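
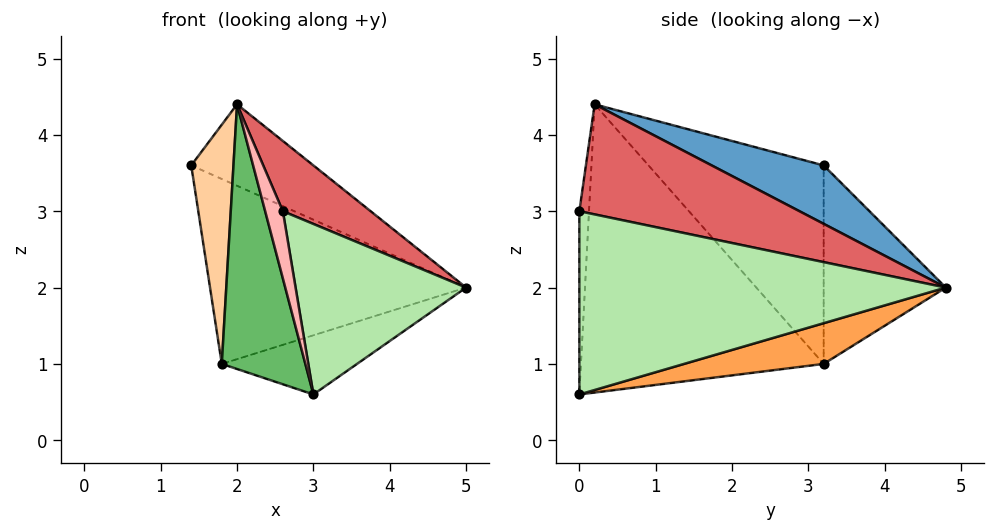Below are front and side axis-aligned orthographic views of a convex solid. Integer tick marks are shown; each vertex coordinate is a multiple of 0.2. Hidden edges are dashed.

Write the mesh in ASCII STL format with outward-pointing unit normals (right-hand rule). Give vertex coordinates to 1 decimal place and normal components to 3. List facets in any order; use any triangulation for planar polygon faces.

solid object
 facet normal 0.274 0.299 0.914
  outer loop
   vertex 2.0 0.2 4.4
   vertex 5.0 4.8 2.0
   vertex 1.4 3.2 3.6
  endloop
 endfacet
 facet normal -0.430 0.901 -0.066
  outer loop
   vertex 1.8 3.2 1.0
   vertex 1.4 3.2 3.6
   vertex 5.0 4.8 2.0
  endloop
 endfacet
 facet normal 0.202 0.196 -0.960
  outer loop
   vertex 1.8 3.2 1.0
   vertex 5.0 4.8 2.0
   vertex 3.0 0.0 0.6
  endloop
 endfacet
 facet normal -0.961 -0.232 -0.148
  outer loop
   vertex 1.8 3.2 1.0
   vertex 2.0 0.2 4.4
   vertex 1.4 3.2 3.6
  endloop
 endfacet
 facet normal -0.921 -0.317 -0.226
  outer loop
   vertex 1.8 3.2 1.0
   vertex 3.0 0.0 0.6
   vertex 2.0 0.2 4.4
  endloop
 endfacet
 facet normal 0.896 -0.417 0.149
  outer loop
   vertex 2.6 0.0 3.0
   vertex 3.0 0.0 0.6
   vertex 5.0 4.8 2.0
  endloop
 endfacet
 facet normal 0.847 -0.338 0.411
  outer loop
   vertex 2.6 0.0 3.0
   vertex 5.0 4.8 2.0
   vertex 2.0 0.2 4.4
  endloop
 endfacet
 facet normal -0.477 -0.875 -0.080
  outer loop
   vertex 2.6 0.0 3.0
   vertex 2.0 0.2 4.4
   vertex 3.0 0.0 0.6
  endloop
 endfacet
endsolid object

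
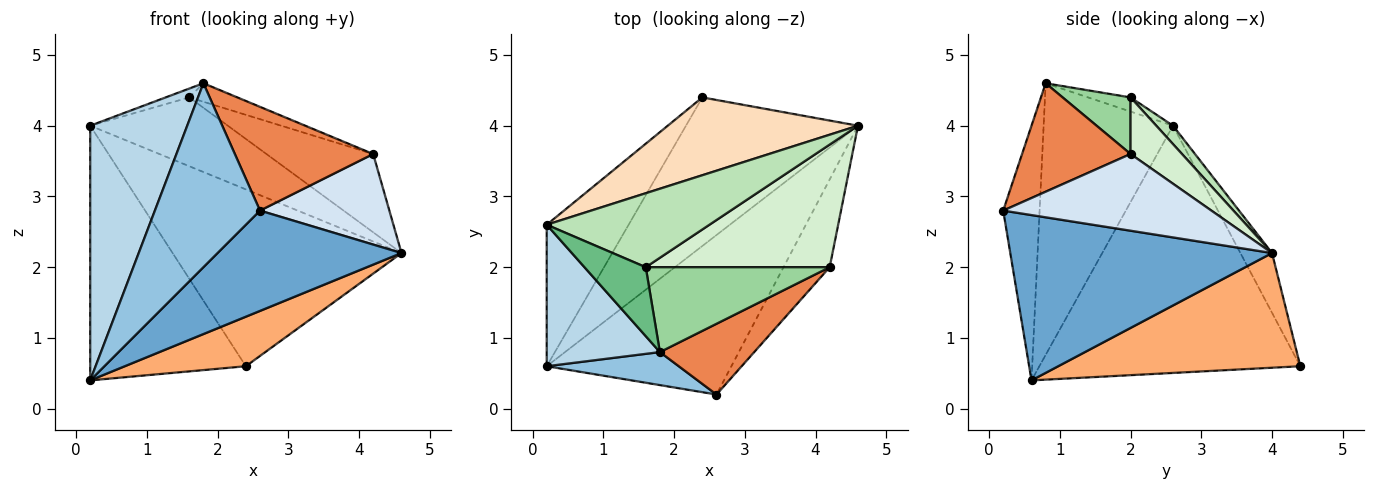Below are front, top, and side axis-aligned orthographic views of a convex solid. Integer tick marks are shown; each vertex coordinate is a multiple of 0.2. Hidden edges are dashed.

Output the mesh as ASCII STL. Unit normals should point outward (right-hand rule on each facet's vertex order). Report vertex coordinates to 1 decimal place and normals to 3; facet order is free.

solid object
 facet normal 0.604 -0.424 -0.675
  outer loop
   vertex 2.6 0.2 2.8
   vertex 0.2 0.6 0.4
   vertex 4.6 4.0 2.2
  endloop
 endfacet
 facet normal -0.323 -0.932 0.167
  outer loop
   vertex 1.8 0.8 4.6
   vertex 0.2 0.6 0.4
   vertex 2.6 0.2 2.8
  endloop
 endfacet
 facet normal -0.759 -0.569 0.316
  outer loop
   vertex 0.2 2.6 4.0
   vertex 0.2 0.6 0.4
   vertex 1.8 0.8 4.6
  endloop
 endfacet
 facet normal 0.756 -0.470 -0.455
  outer loop
   vertex 4.2 2.0 3.6
   vertex 2.6 0.2 2.8
   vertex 4.6 4.0 2.2
  endloop
 endfacet
 facet normal 0.544 -0.693 0.473
  outer loop
   vertex 4.2 2.0 3.6
   vertex 1.8 0.8 4.6
   vertex 2.6 0.2 2.8
  endloop
 endfacet
 facet normal 0.535 -0.267 -0.802
  outer loop
   vertex 2.4 4.4 0.6
   vertex 4.6 4.0 2.2
   vertex 0.2 0.6 0.4
  endloop
 endfacet
 facet normal -0.826 0.493 -0.274
  outer loop
   vertex 2.4 4.4 0.6
   vertex 0.2 0.6 0.4
   vertex 0.2 2.6 4.0
  endloop
 endfacet
 facet normal -0.125 0.908 0.400
  outer loop
   vertex 2.4 4.4 0.6
   vertex 0.2 2.6 4.0
   vertex 4.6 4.0 2.2
  endloop
 endfacet
 facet normal -0.223 0.124 0.967
  outer loop
   vertex 1.6 2.0 4.4
   vertex 0.2 2.6 4.0
   vertex 1.8 0.8 4.6
  endloop
 endfacet
 facet normal 0.288 0.204 0.936
  outer loop
   vertex 1.6 2.0 4.4
   vertex 1.8 0.8 4.6
   vertex 4.2 2.0 3.6
  endloop
 endfacet
 facet normal 0.082 0.679 0.730
  outer loop
   vertex 1.6 2.0 4.4
   vertex 4.6 4.0 2.2
   vertex 0.2 2.6 4.0
  endloop
 endfacet
 facet normal 0.251 0.521 0.816
  outer loop
   vertex 1.6 2.0 4.4
   vertex 4.2 2.0 3.6
   vertex 4.6 4.0 2.2
  endloop
 endfacet
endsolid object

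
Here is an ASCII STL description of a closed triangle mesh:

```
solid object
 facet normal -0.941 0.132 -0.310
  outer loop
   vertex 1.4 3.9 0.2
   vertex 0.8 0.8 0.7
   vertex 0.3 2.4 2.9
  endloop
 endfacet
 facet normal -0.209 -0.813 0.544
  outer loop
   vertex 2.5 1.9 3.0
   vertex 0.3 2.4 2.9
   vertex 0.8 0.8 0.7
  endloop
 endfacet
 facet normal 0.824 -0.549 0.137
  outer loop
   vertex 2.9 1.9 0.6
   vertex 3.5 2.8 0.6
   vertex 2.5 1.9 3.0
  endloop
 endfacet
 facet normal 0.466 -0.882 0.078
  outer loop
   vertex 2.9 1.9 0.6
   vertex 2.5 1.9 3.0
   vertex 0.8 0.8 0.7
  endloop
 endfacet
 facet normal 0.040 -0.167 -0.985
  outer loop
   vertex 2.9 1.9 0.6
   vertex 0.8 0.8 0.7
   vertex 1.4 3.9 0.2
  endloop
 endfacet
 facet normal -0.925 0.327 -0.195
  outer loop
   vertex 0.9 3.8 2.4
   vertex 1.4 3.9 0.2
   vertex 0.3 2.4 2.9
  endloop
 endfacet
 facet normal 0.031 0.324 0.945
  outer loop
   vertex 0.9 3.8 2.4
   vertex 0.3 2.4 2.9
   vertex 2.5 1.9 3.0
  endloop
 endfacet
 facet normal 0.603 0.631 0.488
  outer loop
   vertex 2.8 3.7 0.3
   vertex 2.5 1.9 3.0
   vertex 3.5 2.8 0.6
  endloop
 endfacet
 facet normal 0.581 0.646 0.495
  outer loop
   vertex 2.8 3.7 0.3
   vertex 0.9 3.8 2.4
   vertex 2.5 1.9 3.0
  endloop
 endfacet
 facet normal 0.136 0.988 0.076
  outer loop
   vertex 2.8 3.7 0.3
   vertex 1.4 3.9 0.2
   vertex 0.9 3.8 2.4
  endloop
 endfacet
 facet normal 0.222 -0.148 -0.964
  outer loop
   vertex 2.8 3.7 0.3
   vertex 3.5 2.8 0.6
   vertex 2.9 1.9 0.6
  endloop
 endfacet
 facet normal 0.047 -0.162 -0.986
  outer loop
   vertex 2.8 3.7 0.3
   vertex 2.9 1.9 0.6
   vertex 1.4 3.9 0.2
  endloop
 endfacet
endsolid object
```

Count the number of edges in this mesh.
18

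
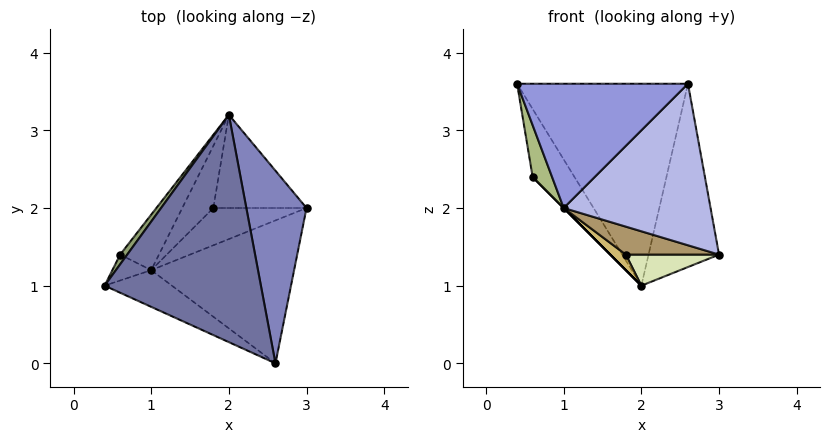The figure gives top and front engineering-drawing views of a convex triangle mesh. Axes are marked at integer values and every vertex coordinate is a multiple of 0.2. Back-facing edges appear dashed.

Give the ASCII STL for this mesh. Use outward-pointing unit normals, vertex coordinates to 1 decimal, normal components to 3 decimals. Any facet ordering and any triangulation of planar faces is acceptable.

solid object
 facet normal 0.289 0.636 0.716
  outer loop
   vertex 2.0 3.2 1.0
   vertex 0.4 1.0 3.6
   vertex 2.6 0.0 3.6
  endloop
 endfacet
 facet normal 0.473 0.607 0.638
  outer loop
   vertex 2.0 3.2 1.0
   vertex 2.6 0.0 3.6
   vertex 3.0 2.0 1.4
  endloop
 endfacet
 facet normal -0.400 -0.879 -0.260
  outer loop
   vertex 1.0 1.2 2.0
   vertex 2.6 0.0 3.6
   vertex 0.4 1.0 3.6
  endloop
 endfacet
 facet normal 0.100 -0.745 -0.659
  outer loop
   vertex 1.0 1.2 2.0
   vertex 3.0 2.0 1.4
   vertex 2.6 0.0 3.6
  endloop
 endfacet
 facet normal -0.749 0.656 0.094
  outer loop
   vertex 0.6 1.4 2.4
   vertex 0.4 1.0 3.6
   vertex 2.0 3.2 1.0
  endloop
 endfacet
 facet normal -0.667 -0.667 -0.333
  outer loop
   vertex 0.6 1.4 2.4
   vertex 1.0 1.2 2.0
   vertex 0.4 1.0 3.6
  endloop
 endfacet
 facet normal -0.707 0.000 -0.707
  outer loop
   vertex 0.6 1.4 2.4
   vertex 2.0 3.2 1.0
   vertex 1.0 1.2 2.0
  endloop
 endfacet
 facet normal 0.000 -0.316 -0.949
  outer loop
   vertex 1.8 2.0 1.4
   vertex 2.0 3.2 1.0
   vertex 3.0 2.0 1.4
  endloop
 endfacet
 facet normal 0.000 -0.600 -0.800
  outer loop
   vertex 1.8 2.0 1.4
   vertex 3.0 2.0 1.4
   vertex 1.0 1.2 2.0
  endloop
 endfacet
 facet normal -0.436 -0.218 -0.873
  outer loop
   vertex 1.8 2.0 1.4
   vertex 1.0 1.2 2.0
   vertex 2.0 3.2 1.0
  endloop
 endfacet
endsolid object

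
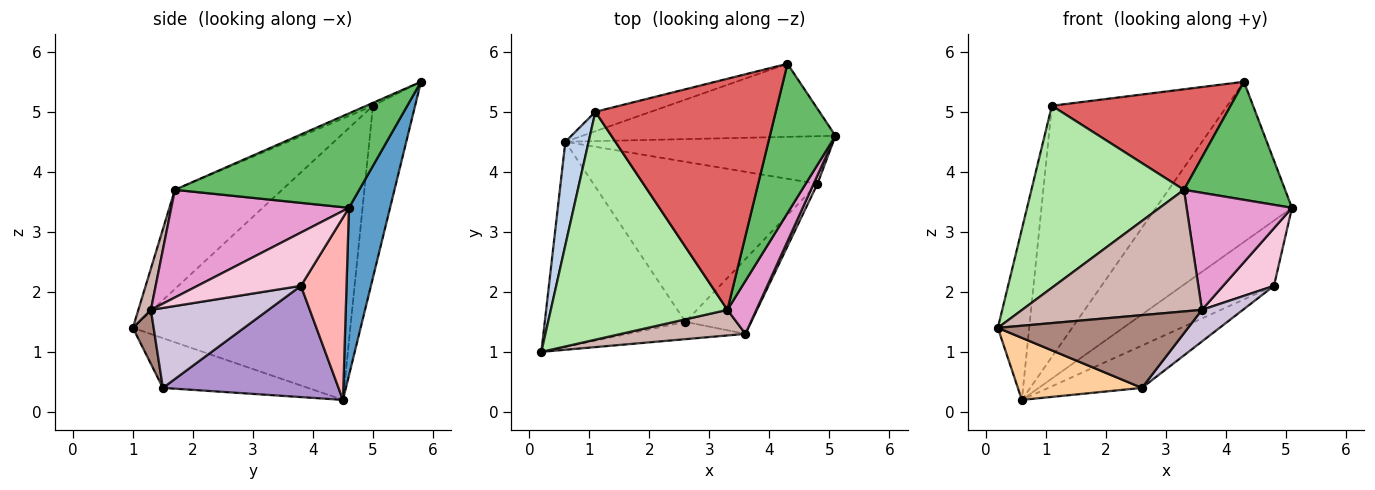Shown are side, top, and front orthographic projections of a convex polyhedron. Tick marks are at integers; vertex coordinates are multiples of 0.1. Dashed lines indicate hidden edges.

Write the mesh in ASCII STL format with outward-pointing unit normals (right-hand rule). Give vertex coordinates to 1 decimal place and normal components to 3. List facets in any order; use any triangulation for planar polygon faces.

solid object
 facet normal 0.265 0.877 -0.400
  outer loop
   vertex 4.3 5.8 5.5
   vertex 5.1 4.6 3.4
   vertex 0.6 4.5 0.2
  endloop
 endfacet
 facet normal -0.986 0.142 0.086
  outer loop
   vertex 1.1 5.0 5.1
   vertex 0.6 4.5 0.2
   vertex 0.2 1.0 1.4
  endloop
 endfacet
 facet normal -0.233 0.970 -0.075
  outer loop
   vertex 1.1 5.0 5.1
   vertex 4.3 5.8 5.5
   vertex 0.6 4.5 0.2
  endloop
 endfacet
 facet normal -0.321 -0.274 -0.907
  outer loop
   vertex 2.6 1.5 0.4
   vertex 0.2 1.0 1.4
   vertex 0.6 4.5 0.2
  endloop
 endfacet
 facet normal 0.749 -0.411 0.520
  outer loop
   vertex 3.3 1.7 3.7
   vertex 5.1 4.6 3.4
   vertex 4.3 5.8 5.5
  endloop
 endfacet
 facet normal -0.402 -0.571 0.716
  outer loop
   vertex 3.3 1.7 3.7
   vertex 1.1 5.0 5.1
   vertex 0.2 1.0 1.4
  endloop
 endfacet
 facet normal -0.015 -0.399 0.917
  outer loop
   vertex 3.3 1.7 3.7
   vertex 4.3 5.8 5.5
   vertex 1.1 5.0 5.1
  endloop
 endfacet
 facet normal 0.372 0.750 -0.547
  outer loop
   vertex 4.8 3.8 2.1
   vertex 0.6 4.5 0.2
   vertex 5.1 4.6 3.4
  endloop
 endfacet
 facet normal 0.433 0.230 -0.872
  outer loop
   vertex 4.8 3.8 2.1
   vertex 2.6 1.5 0.4
   vertex 0.6 4.5 0.2
  endloop
 endfacet
 facet normal 0.746 -0.260 -0.614
  outer loop
   vertex 3.6 1.3 1.7
   vertex 2.6 1.5 0.4
   vertex 4.8 3.8 2.1
  endloop
 endfacet
 facet normal 0.106 -0.967 -0.230
  outer loop
   vertex 3.6 1.3 1.7
   vertex 0.2 1.0 1.4
   vertex 2.6 1.5 0.4
  endloop
 endfacet
 facet normal 0.068 -0.976 0.205
  outer loop
   vertex 3.6 1.3 1.7
   vertex 3.3 1.7 3.7
   vertex 0.2 1.0 1.4
  endloop
 endfacet
 facet normal 0.838 -0.497 0.225
  outer loop
   vertex 3.6 1.3 1.7
   vertex 5.1 4.6 3.4
   vertex 3.3 1.7 3.7
  endloop
 endfacet
 facet normal 0.896 -0.440 0.064
  outer loop
   vertex 3.6 1.3 1.7
   vertex 4.8 3.8 2.1
   vertex 5.1 4.6 3.4
  endloop
 endfacet
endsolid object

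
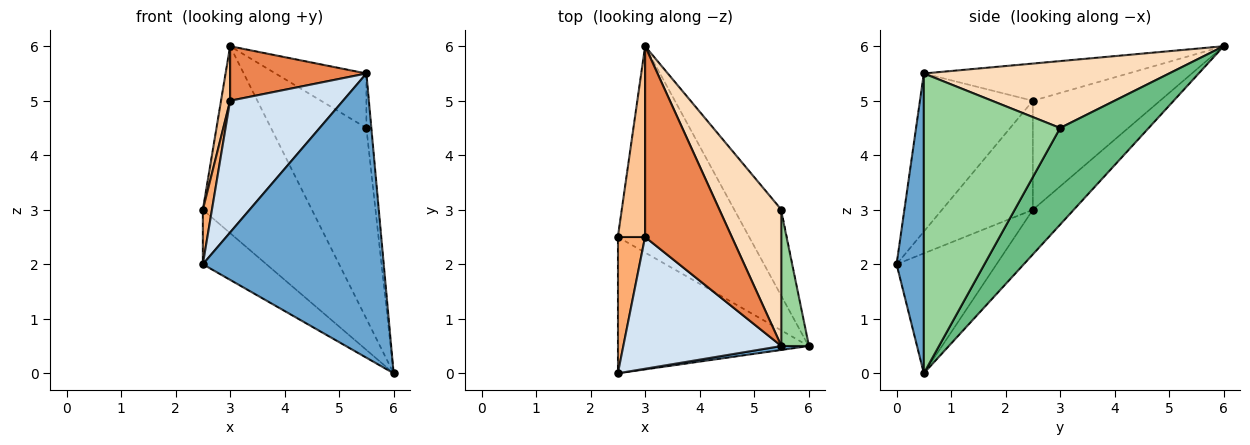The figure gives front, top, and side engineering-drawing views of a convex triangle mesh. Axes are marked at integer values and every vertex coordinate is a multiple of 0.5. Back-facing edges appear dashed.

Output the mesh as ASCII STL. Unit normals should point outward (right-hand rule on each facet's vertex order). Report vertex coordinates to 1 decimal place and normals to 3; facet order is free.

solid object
 facet normal 0.149 -0.989 0.014
  outer loop
   vertex 5.5 0.5 5.5
   vertex 2.5 0.0 2.0
   vertex 6.0 0.5 0.0
  endloop
 endfacet
 facet normal -0.504 0.321 -0.802
  outer loop
   vertex 2.5 2.5 3.0
   vertex 6.0 0.5 0.0
   vertex 2.5 0.0 2.0
  endloop
 endfacet
 facet normal -0.244 0.651 -0.719
  outer loop
   vertex 2.5 2.5 3.0
   vertex 3.0 6.0 6.0
   vertex 6.0 0.5 0.0
  endloop
 endfacet
 facet normal -0.577 -0.577 0.577
  outer loop
   vertex 3.0 2.5 5.0
   vertex 2.5 0.0 2.0
   vertex 5.5 0.5 5.5
  endloop
 endfacet
 facet normal -0.381 -0.254 0.889
  outer loop
   vertex 3.0 2.5 5.0
   vertex 5.5 0.5 5.5
   vertex 3.0 6.0 6.0
  endloop
 endfacet
 facet normal -0.966 -0.097 0.241
  outer loop
   vertex 3.0 2.5 5.0
   vertex 2.5 2.5 3.0
   vertex 2.5 0.0 2.0
  endloop
 endfacet
 facet normal -0.968 -0.069 0.242
  outer loop
   vertex 3.0 2.5 5.0
   vertex 3.0 6.0 6.0
   vertex 2.5 2.5 3.0
  endloop
 endfacet
 facet normal 0.708 0.262 0.656
  outer loop
   vertex 5.5 3.0 4.5
   vertex 3.0 6.0 6.0
   vertex 5.5 0.5 5.5
  endloop
 endfacet
 facet normal 0.646 0.696 -0.315
  outer loop
   vertex 5.5 3.0 4.5
   vertex 6.0 0.5 0.0
   vertex 3.0 6.0 6.0
  endloop
 endfacet
 facet normal 0.995 0.036 0.090
  outer loop
   vertex 5.5 3.0 4.5
   vertex 5.5 0.5 5.5
   vertex 6.0 0.5 0.0
  endloop
 endfacet
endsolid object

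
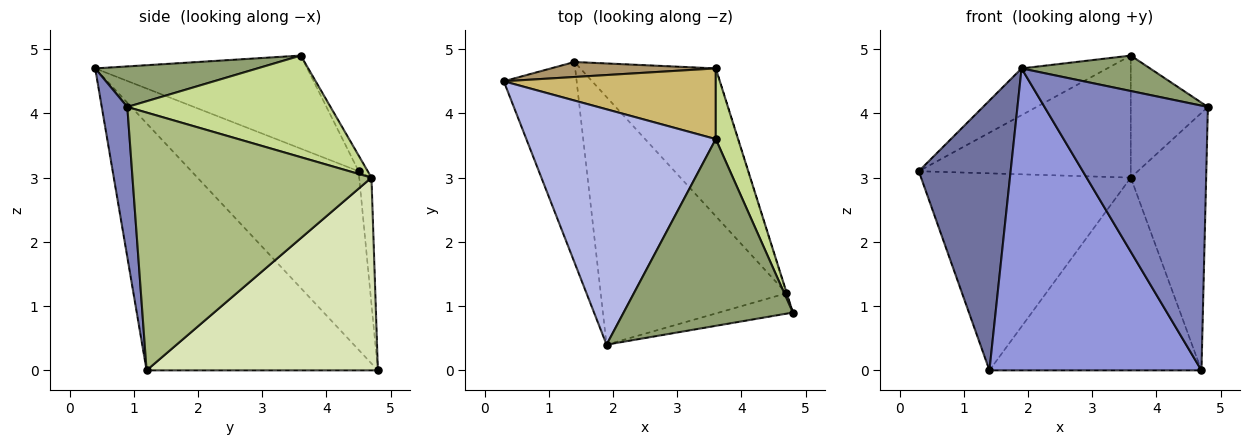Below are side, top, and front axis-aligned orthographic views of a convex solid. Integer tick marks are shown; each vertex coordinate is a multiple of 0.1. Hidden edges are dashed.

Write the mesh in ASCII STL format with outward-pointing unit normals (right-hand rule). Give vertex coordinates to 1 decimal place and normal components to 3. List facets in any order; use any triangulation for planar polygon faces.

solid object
 facet normal -0.825 -0.453 -0.337
  outer loop
   vertex 1.4 4.8 0.0
   vertex 1.9 0.4 4.7
   vertex 0.3 4.5 3.1
  endloop
 endfacet
 facet normal 0.154 -0.985 -0.076
  outer loop
   vertex 4.7 1.2 0.0
   vertex 4.8 0.9 4.1
   vertex 1.9 0.4 4.7
  endloop
 endfacet
 facet normal -0.645 -0.591 -0.485
  outer loop
   vertex 4.7 1.2 0.0
   vertex 1.9 0.4 4.7
   vertex 1.4 4.8 0.0
  endloop
 endfacet
 facet normal -0.434 0.175 0.884
  outer loop
   vertex 3.6 3.6 4.9
   vertex 0.3 4.5 3.1
   vertex 1.9 0.4 4.7
  endloop
 endfacet
 facet normal 0.229 -0.182 0.956
  outer loop
   vertex 3.6 3.6 4.9
   vertex 1.9 0.4 4.7
   vertex 4.8 0.9 4.1
  endloop
 endfacet
 facet normal 0.954 0.301 -0.001
  outer loop
   vertex 3.6 4.7 3.0
   vertex 4.8 0.9 4.1
   vertex 4.7 1.2 0.0
  endloop
 endfacet
 facet normal 0.916 0.347 0.201
  outer loop
   vertex 3.6 4.7 3.0
   vertex 3.6 3.6 4.9
   vertex 4.8 0.9 4.1
  endloop
 endfacet
 facet normal 0.655 0.600 -0.460
  outer loop
   vertex 3.6 4.7 3.0
   vertex 4.7 1.2 0.0
   vertex 1.4 4.8 0.0
  endloop
 endfacet
 facet normal -0.058 0.995 0.076
  outer loop
   vertex 3.6 4.7 3.0
   vertex 1.4 4.8 0.0
   vertex 0.3 4.5 3.1
  endloop
 endfacet
 facet normal -0.037 0.865 0.501
  outer loop
   vertex 3.6 4.7 3.0
   vertex 0.3 4.5 3.1
   vertex 3.6 3.6 4.9
  endloop
 endfacet
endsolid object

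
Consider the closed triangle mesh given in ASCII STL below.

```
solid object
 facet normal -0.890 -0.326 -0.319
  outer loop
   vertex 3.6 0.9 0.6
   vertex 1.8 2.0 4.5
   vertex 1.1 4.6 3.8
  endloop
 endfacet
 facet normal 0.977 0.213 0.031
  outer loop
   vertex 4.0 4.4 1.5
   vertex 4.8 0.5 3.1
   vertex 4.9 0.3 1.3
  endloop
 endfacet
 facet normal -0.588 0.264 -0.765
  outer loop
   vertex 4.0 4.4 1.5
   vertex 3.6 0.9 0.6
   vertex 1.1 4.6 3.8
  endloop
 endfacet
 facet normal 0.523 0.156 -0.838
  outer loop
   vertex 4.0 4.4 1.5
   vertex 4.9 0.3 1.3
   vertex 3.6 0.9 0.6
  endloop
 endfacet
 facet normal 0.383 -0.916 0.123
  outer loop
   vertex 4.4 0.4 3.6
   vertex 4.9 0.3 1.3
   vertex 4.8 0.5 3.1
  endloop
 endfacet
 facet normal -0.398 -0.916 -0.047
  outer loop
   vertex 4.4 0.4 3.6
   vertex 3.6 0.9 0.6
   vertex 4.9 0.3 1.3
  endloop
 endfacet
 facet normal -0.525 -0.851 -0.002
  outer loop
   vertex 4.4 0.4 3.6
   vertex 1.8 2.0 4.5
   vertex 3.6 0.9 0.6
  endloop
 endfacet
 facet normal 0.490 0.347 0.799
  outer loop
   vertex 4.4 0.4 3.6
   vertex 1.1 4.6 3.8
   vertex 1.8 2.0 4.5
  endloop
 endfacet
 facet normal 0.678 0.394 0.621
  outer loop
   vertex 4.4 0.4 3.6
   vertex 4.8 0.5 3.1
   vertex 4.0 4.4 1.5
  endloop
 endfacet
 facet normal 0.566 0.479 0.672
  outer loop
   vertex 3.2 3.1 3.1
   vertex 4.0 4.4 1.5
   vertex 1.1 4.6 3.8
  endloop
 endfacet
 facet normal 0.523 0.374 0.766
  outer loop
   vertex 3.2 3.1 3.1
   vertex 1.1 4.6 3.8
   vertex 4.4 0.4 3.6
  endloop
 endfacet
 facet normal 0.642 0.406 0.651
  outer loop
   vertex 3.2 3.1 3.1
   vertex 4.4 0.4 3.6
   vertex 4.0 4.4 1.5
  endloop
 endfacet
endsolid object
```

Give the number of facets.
12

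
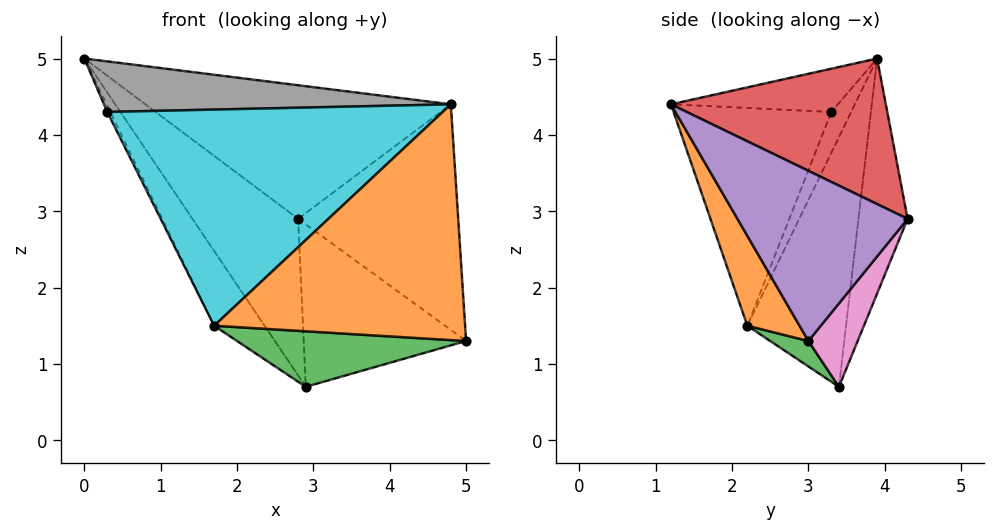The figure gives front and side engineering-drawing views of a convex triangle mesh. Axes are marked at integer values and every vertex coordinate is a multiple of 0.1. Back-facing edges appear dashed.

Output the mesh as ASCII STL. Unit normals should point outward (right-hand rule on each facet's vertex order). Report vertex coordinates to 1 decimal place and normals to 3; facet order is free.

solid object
 facet normal -0.745 0.381 -0.547
  outer loop
   vertex 1.7 2.2 1.5
   vertex 0.0 3.9 5.0
   vertex 2.9 3.4 0.7
  endloop
 endfacet
 facet normal 0.178 -0.856 -0.485
  outer loop
   vertex 1.7 2.2 1.5
   vertex 5.0 3.0 1.3
   vertex 4.8 1.2 4.4
  endloop
 endfacet
 facet normal 0.104 -0.621 -0.777
  outer loop
   vertex 1.7 2.2 1.5
   vertex 2.9 3.4 0.7
   vertex 5.0 3.0 1.3
  endloop
 endfacet
 facet normal 0.423 0.601 0.678
  outer loop
   vertex 2.8 4.3 2.9
   vertex 0.0 3.9 5.0
   vertex 4.8 1.2 4.4
  endloop
 endfacet
 facet normal 0.666 0.626 0.406
  outer loop
   vertex 2.8 4.3 2.9
   vertex 4.8 1.2 4.4
   vertex 5.0 3.0 1.3
  endloop
 endfacet
 facet normal -0.393 0.845 -0.363
  outer loop
   vertex 2.8 4.3 2.9
   vertex 2.9 3.4 0.7
   vertex 0.0 3.9 5.0
  endloop
 endfacet
 facet normal 0.272 0.895 -0.354
  outer loop
   vertex 2.8 4.3 2.9
   vertex 5.0 3.0 1.3
   vertex 2.9 3.4 0.7
  endloop
 endfacet
 facet normal -0.374 -0.777 0.506
  outer loop
   vertex 0.3 3.3 4.3
   vertex 4.8 1.2 4.4
   vertex 0.0 3.9 5.0
  endloop
 endfacet
 facet normal -0.865 0.133 -0.485
  outer loop
   vertex 0.3 3.3 4.3
   vertex 0.0 3.9 5.0
   vertex 1.7 2.2 1.5
  endloop
 endfacet
 facet normal -0.421 -0.896 0.141
  outer loop
   vertex 0.3 3.3 4.3
   vertex 1.7 2.2 1.5
   vertex 4.8 1.2 4.4
  endloop
 endfacet
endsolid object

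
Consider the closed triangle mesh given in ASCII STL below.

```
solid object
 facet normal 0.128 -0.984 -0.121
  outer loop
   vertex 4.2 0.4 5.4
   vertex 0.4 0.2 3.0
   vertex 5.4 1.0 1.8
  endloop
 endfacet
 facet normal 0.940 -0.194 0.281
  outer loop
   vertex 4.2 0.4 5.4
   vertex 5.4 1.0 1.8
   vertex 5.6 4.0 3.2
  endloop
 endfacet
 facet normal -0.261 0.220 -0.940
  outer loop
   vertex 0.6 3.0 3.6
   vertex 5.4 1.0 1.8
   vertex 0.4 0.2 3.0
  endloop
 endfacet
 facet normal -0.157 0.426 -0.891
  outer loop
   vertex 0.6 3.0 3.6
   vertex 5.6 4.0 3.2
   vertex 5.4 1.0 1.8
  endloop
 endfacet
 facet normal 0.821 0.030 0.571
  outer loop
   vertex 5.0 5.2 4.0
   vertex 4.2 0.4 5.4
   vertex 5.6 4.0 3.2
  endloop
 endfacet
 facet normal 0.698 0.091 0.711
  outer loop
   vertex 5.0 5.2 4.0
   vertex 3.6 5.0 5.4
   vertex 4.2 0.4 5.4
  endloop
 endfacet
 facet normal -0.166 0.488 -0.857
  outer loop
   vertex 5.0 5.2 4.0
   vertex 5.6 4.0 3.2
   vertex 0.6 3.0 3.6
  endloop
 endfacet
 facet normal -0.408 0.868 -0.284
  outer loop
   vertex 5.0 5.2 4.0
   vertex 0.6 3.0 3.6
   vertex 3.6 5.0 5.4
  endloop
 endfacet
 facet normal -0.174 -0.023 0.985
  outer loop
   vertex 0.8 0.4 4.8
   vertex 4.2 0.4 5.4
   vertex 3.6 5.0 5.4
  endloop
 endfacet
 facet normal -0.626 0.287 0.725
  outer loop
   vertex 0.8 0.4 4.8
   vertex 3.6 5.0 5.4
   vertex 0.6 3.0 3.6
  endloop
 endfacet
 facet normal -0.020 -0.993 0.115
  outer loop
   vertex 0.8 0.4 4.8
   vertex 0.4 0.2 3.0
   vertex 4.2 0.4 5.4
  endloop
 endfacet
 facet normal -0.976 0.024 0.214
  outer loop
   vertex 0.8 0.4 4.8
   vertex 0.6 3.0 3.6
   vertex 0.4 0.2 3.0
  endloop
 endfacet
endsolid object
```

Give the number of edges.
18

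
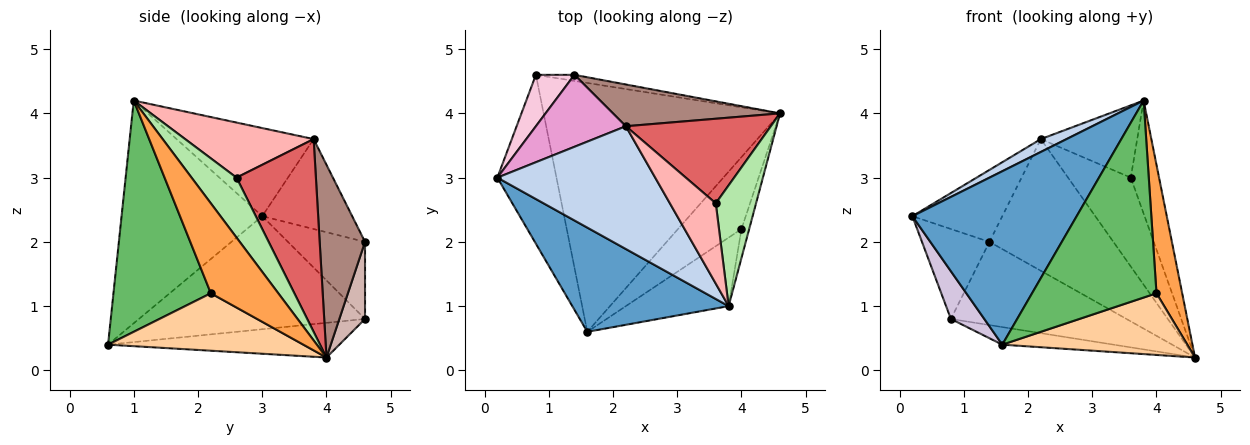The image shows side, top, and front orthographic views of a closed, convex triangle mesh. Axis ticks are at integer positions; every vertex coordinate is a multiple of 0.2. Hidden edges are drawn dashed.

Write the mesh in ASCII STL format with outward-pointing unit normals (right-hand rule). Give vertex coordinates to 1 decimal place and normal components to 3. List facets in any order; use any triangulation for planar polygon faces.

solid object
 facet normal -0.592 -0.691 0.415
  outer loop
   vertex 1.6 0.6 0.4
   vertex 3.8 1.0 4.2
   vertex 0.2 3.0 2.4
  endloop
 endfacet
 facet normal -0.485 -0.091 0.870
  outer loop
   vertex 2.2 3.8 3.6
   vertex 0.2 3.0 2.4
   vertex 3.8 1.0 4.2
  endloop
 endfacet
 facet normal 0.932 -0.355 -0.080
  outer loop
   vertex 4.0 2.2 1.2
   vertex 4.6 4.0 0.2
   vertex 3.8 1.0 4.2
  endloop
 endfacet
 facet normal 0.566 -0.536 -0.626
  outer loop
   vertex 4.0 2.2 1.2
   vertex 1.6 0.6 0.4
   vertex 4.6 4.0 0.2
  endloop
 endfacet
 facet normal 0.594 -0.760 -0.264
  outer loop
   vertex 4.0 2.2 1.2
   vertex 3.8 1.0 4.2
   vertex 1.6 0.6 0.4
  endloop
 endfacet
 facet normal 0.736 0.463 0.494
  outer loop
   vertex 3.6 2.6 3.0
   vertex 3.8 1.0 4.2
   vertex 4.6 4.0 0.2
  endloop
 endfacet
 facet normal 0.676 0.534 0.508
  outer loop
   vertex 3.6 2.6 3.0
   vertex 4.6 4.0 0.2
   vertex 2.2 3.8 3.6
  endloop
 endfacet
 facet normal 0.666 0.499 0.555
  outer loop
   vertex 3.6 2.6 3.0
   vertex 2.2 3.8 3.6
   vertex 3.8 1.0 4.2
  endloop
 endfacet
 facet normal -0.145 0.070 -0.987
  outer loop
   vertex 0.8 4.6 0.8
   vertex 4.6 4.0 0.2
   vertex 1.6 0.6 0.4
  endloop
 endfacet
 facet normal -0.879 -0.130 -0.459
  outer loop
   vertex 0.8 4.6 0.8
   vertex 1.6 0.6 0.4
   vertex 0.2 3.0 2.4
  endloop
 endfacet
 facet normal 0.329 0.900 0.285
  outer loop
   vertex 1.4 4.6 2.0
   vertex 2.2 3.8 3.6
   vertex 4.6 4.0 0.2
  endloop
 endfacet
 facet normal 0.144 0.987 -0.072
  outer loop
   vertex 1.4 4.6 2.0
   vertex 4.6 4.0 0.2
   vertex 0.8 4.6 0.8
  endloop
 endfacet
 facet normal -0.577 0.577 0.577
  outer loop
   vertex 1.4 4.6 2.0
   vertex 0.2 3.0 2.4
   vertex 2.2 3.8 3.6
  endloop
 endfacet
 facet normal -0.704 0.616 0.352
  outer loop
   vertex 1.4 4.6 2.0
   vertex 0.8 4.6 0.8
   vertex 0.2 3.0 2.4
  endloop
 endfacet
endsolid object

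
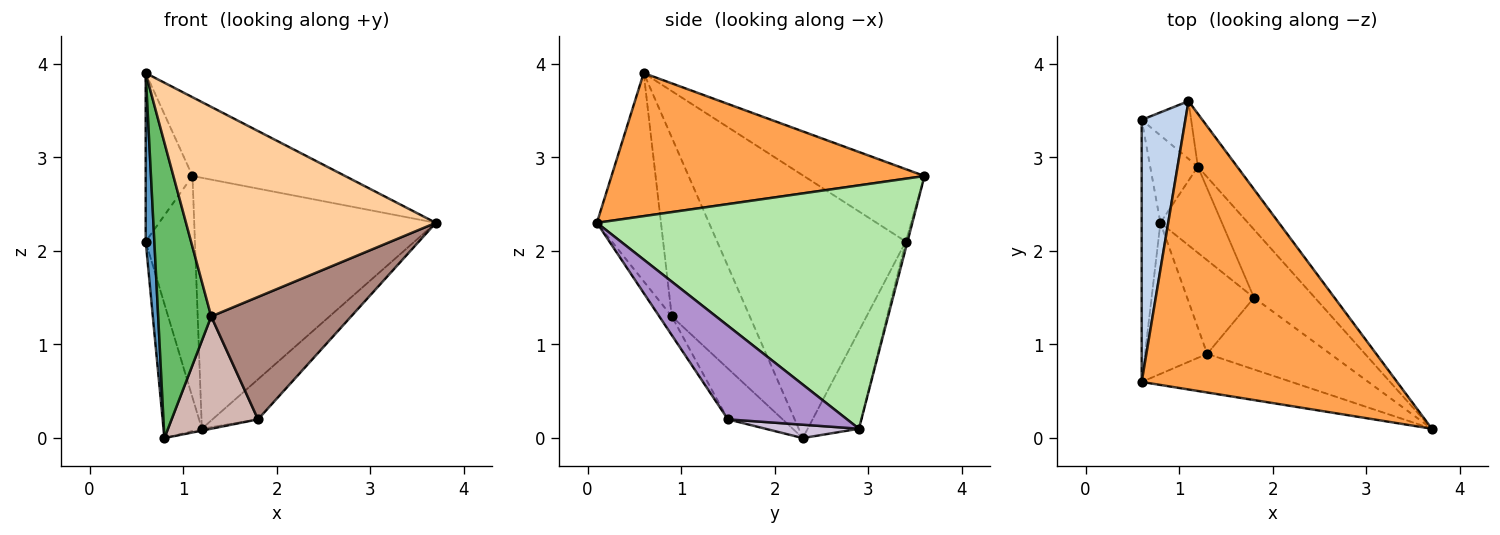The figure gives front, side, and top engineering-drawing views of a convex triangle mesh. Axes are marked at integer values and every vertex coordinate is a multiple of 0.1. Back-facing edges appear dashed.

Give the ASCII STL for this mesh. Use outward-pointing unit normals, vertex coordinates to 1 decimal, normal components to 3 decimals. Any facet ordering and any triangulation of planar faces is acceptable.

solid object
 facet normal -0.996 -0.046 -0.071
  outer loop
   vertex 0.8 2.3 0.0
   vertex 0.6 0.6 3.9
   vertex 0.6 3.4 2.1
  endloop
 endfacet
 facet normal -0.813 0.315 0.490
  outer loop
   vertex 1.1 3.6 2.8
   vertex 0.6 3.4 2.1
   vertex 0.6 0.6 3.9
  endloop
 endfacet
 facet normal 0.475 0.232 0.849
  outer loop
   vertex 1.1 3.6 2.8
   vertex 0.6 0.6 3.9
   vertex 3.7 0.1 2.3
  endloop
 endfacet
 facet normal -0.245 -0.954 -0.176
  outer loop
   vertex 1.3 0.9 1.3
   vertex 3.7 0.1 2.3
   vertex 0.6 0.6 3.9
  endloop
 endfacet
 facet normal -0.795 -0.540 -0.276
  outer loop
   vertex 1.3 0.9 1.3
   vertex 0.6 0.6 3.9
   vertex 0.8 2.3 0.0
  endloop
 endfacet
 facet normal 0.787 0.603 -0.127
  outer loop
   vertex 1.2 2.9 0.1
   vertex 1.1 3.6 2.8
   vertex 3.7 0.1 2.3
  endloop
 endfacet
 facet normal -0.746 0.558 -0.363
  outer loop
   vertex 1.2 2.9 0.1
   vertex 0.8 2.3 0.0
   vertex 0.6 3.4 2.1
  endloop
 endfacet
 facet normal -0.034 0.967 -0.252
  outer loop
   vertex 1.2 2.9 0.1
   vertex 0.6 3.4 2.1
   vertex 1.1 3.6 2.8
  endloop
 endfacet
 facet normal 0.798 0.305 -0.519
  outer loop
   vertex 1.8 1.5 0.2
   vertex 1.2 2.9 0.1
   vertex 3.7 0.1 2.3
  endloop
 endfacet
 facet normal 0.212 0.021 -0.977
  outer loop
   vertex 1.8 1.5 0.2
   vertex 0.8 2.3 0.0
   vertex 1.2 2.9 0.1
  endloop
 endfacet
 facet normal -0.077 -0.860 -0.504
  outer loop
   vertex 1.8 1.5 0.2
   vertex 3.7 0.1 2.3
   vertex 1.3 0.9 1.3
  endloop
 endfacet
 facet normal -0.438 -0.691 -0.576
  outer loop
   vertex 1.8 1.5 0.2
   vertex 1.3 0.9 1.3
   vertex 0.8 2.3 0.0
  endloop
 endfacet
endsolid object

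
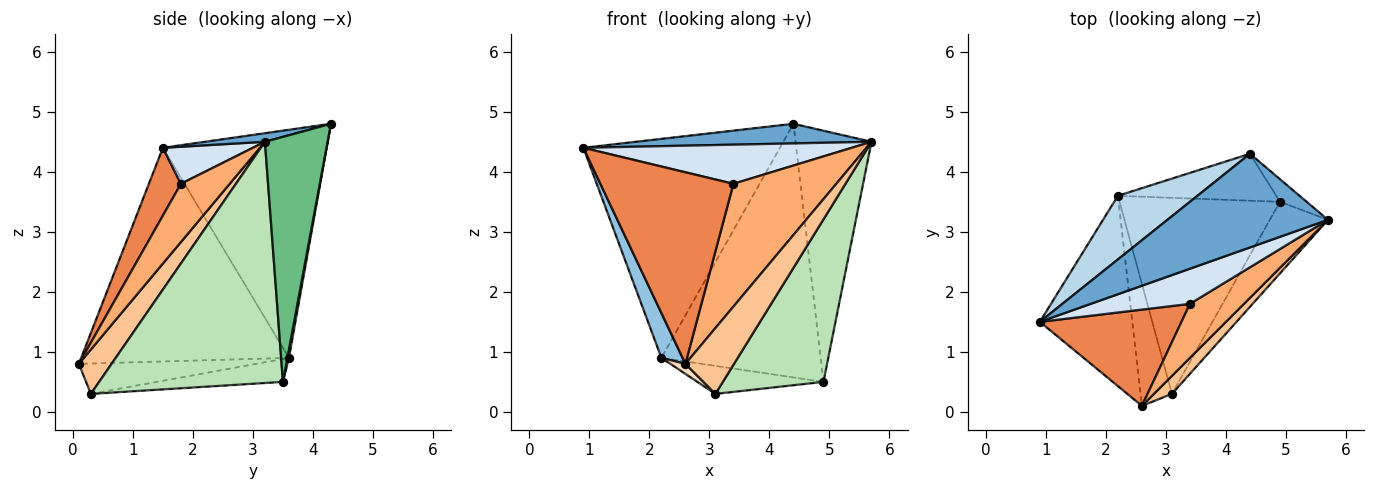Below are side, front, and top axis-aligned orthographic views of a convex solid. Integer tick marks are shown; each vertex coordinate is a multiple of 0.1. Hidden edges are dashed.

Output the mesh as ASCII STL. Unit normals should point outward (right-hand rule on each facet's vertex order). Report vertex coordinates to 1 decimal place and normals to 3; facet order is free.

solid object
 facet normal 0.052 -0.205 0.977
  outer loop
   vertex 4.4 4.3 4.8
   vertex 0.9 1.5 4.4
   vertex 5.7 3.2 4.5
  endloop
 endfacet
 facet normal -0.914 -0.093 -0.395
  outer loop
   vertex 2.2 3.6 0.9
   vertex 2.6 0.1 0.8
   vertex 0.9 1.5 4.4
  endloop
 endfacet
 facet normal -0.625 0.750 0.218
  outer loop
   vertex 2.2 3.6 0.9
   vertex 0.9 1.5 4.4
   vertex 4.4 4.3 4.8
  endloop
 endfacet
 facet normal 0.242 -0.722 0.648
  outer loop
   vertex 3.4 1.8 3.8
   vertex 5.7 3.2 4.5
   vertex 0.9 1.5 4.4
  endloop
 endfacet
 facet normal 0.210 -0.874 0.439
  outer loop
   vertex 3.4 1.8 3.8
   vertex 0.9 1.5 4.4
   vertex 2.6 0.1 0.8
  endloop
 endfacet
 facet normal 0.399 -0.839 0.369
  outer loop
   vertex 3.4 1.8 3.8
   vertex 2.6 0.1 0.8
   vertex 5.7 3.2 4.5
  endloop
 endfacet
 facet normal 0.545 -0.809 0.221
  outer loop
   vertex 3.1 0.3 0.3
   vertex 5.7 3.2 4.5
   vertex 2.6 0.1 0.8
  endloop
 endfacet
 facet normal -0.694 -0.059 -0.718
  outer loop
   vertex 3.1 0.3 0.3
   vertex 2.6 0.1 0.8
   vertex 2.2 3.6 0.9
  endloop
 endfacet
 facet normal 0.635 0.769 -0.069
  outer loop
   vertex 4.9 3.5 0.5
   vertex 4.4 4.3 4.8
   vertex 5.7 3.2 4.5
  endloop
 endfacet
 facet normal 0.009 0.983 -0.182
  outer loop
   vertex 4.9 3.5 0.5
   vertex 2.2 3.6 0.9
   vertex 4.4 4.3 4.8
  endloop
 endfacet
 facet normal 0.858 -0.470 -0.207
  outer loop
   vertex 4.9 3.5 0.5
   vertex 5.7 3.2 4.5
   vertex 3.1 0.3 0.3
  endloop
 endfacet
 facet normal -0.140 0.140 -0.980
  outer loop
   vertex 4.9 3.5 0.5
   vertex 3.1 0.3 0.3
   vertex 2.2 3.6 0.9
  endloop
 endfacet
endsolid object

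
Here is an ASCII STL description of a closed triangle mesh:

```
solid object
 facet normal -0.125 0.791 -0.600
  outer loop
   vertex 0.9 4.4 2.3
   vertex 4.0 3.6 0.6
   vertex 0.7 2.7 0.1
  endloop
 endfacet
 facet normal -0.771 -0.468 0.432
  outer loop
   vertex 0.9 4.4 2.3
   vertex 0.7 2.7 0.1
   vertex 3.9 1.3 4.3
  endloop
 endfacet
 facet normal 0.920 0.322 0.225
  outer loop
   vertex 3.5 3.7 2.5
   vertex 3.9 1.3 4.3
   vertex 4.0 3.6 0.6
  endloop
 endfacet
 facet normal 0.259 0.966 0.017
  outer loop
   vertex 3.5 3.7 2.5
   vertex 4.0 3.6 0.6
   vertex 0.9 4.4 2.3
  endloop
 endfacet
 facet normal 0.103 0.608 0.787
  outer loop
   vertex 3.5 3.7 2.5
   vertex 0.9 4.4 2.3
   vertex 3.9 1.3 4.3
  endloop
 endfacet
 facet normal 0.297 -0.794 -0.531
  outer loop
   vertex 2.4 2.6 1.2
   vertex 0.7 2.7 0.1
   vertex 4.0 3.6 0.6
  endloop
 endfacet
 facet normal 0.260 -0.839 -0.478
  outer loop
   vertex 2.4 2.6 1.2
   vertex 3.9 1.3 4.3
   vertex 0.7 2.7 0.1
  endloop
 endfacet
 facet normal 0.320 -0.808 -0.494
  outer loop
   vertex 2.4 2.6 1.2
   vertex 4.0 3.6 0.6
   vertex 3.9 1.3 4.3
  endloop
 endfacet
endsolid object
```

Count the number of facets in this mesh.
8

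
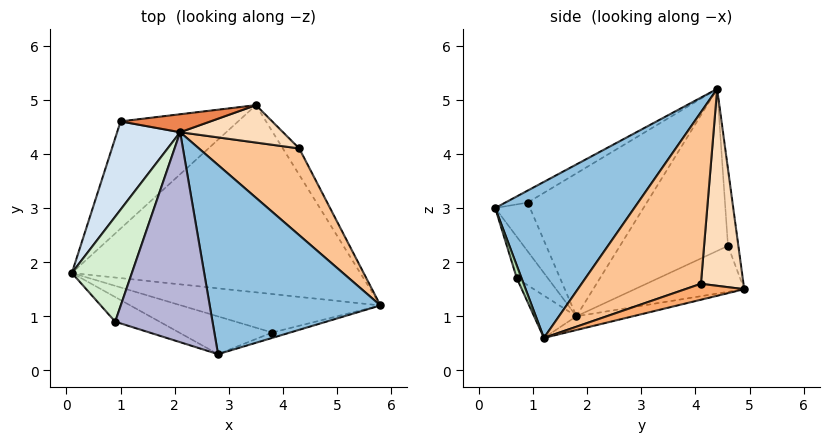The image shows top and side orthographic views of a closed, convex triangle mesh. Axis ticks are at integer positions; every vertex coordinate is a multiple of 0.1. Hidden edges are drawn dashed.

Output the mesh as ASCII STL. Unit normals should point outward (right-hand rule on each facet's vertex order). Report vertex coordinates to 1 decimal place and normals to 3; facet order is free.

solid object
 facet normal -0.047 0.209 -0.977
  outer loop
   vertex 3.5 4.9 1.5
   vertex 5.8 1.2 0.6
   vertex 0.1 1.8 1.0
  endloop
 endfacet
 facet normal 0.650 -0.270 0.711
  outer loop
   vertex 2.8 0.3 3.0
   vertex 5.8 1.2 0.6
   vertex 2.1 4.4 5.2
  endloop
 endfacet
 facet normal -0.319 0.482 -0.816
  outer loop
   vertex 1.0 4.6 2.3
   vertex 3.5 4.9 1.5
   vertex 0.1 1.8 1.0
  endloop
 endfacet
 facet normal -0.924 0.130 0.359
  outer loop
   vertex 1.0 4.6 2.3
   vertex 0.1 1.8 1.0
   vertex 2.1 4.4 5.2
  endloop
 endfacet
 facet normal -0.087 0.991 0.101
  outer loop
   vertex 1.0 4.6 2.3
   vertex 2.1 4.4 5.2
   vertex 3.5 4.9 1.5
  endloop
 endfacet
 facet normal 0.596 0.519 -0.612
  outer loop
   vertex 4.3 4.1 1.6
   vertex 5.8 1.2 0.6
   vertex 3.5 4.9 1.5
  endloop
 endfacet
 facet normal 0.833 0.263 0.487
  outer loop
   vertex 4.3 4.1 1.6
   vertex 2.1 4.4 5.2
   vertex 5.8 1.2 0.6
  endloop
 endfacet
 facet normal 0.644 0.687 0.337
  outer loop
   vertex 4.3 4.1 1.6
   vertex 3.5 4.9 1.5
   vertex 2.1 4.4 5.2
  endloop
 endfacet
 facet normal -0.125 -0.797 -0.590
  outer loop
   vertex 3.8 0.7 1.7
   vertex 0.1 1.8 1.0
   vertex 5.8 1.2 0.6
  endloop
 endfacet
 facet normal -0.186 -0.890 -0.417
  outer loop
   vertex 3.8 0.7 1.7
   vertex 2.8 0.3 3.0
   vertex 0.1 1.8 1.0
  endloop
 endfacet
 facet normal 0.136 -0.971 -0.194
  outer loop
   vertex 3.8 0.7 1.7
   vertex 5.8 1.2 0.6
   vertex 2.8 0.3 3.0
  endloop
 endfacet
 facet normal -0.919 0.084 0.386
  outer loop
   vertex 0.9 0.9 3.1
   vertex 2.1 4.4 5.2
   vertex 0.1 1.8 1.0
  endloop
 endfacet
 facet normal -0.303 -0.912 -0.276
  outer loop
   vertex 0.9 0.9 3.1
   vertex 0.1 1.8 1.0
   vertex 2.8 0.3 3.0
  endloop
 endfacet
 facet normal -0.107 -0.484 0.868
  outer loop
   vertex 0.9 0.9 3.1
   vertex 2.8 0.3 3.0
   vertex 2.1 4.4 5.2
  endloop
 endfacet
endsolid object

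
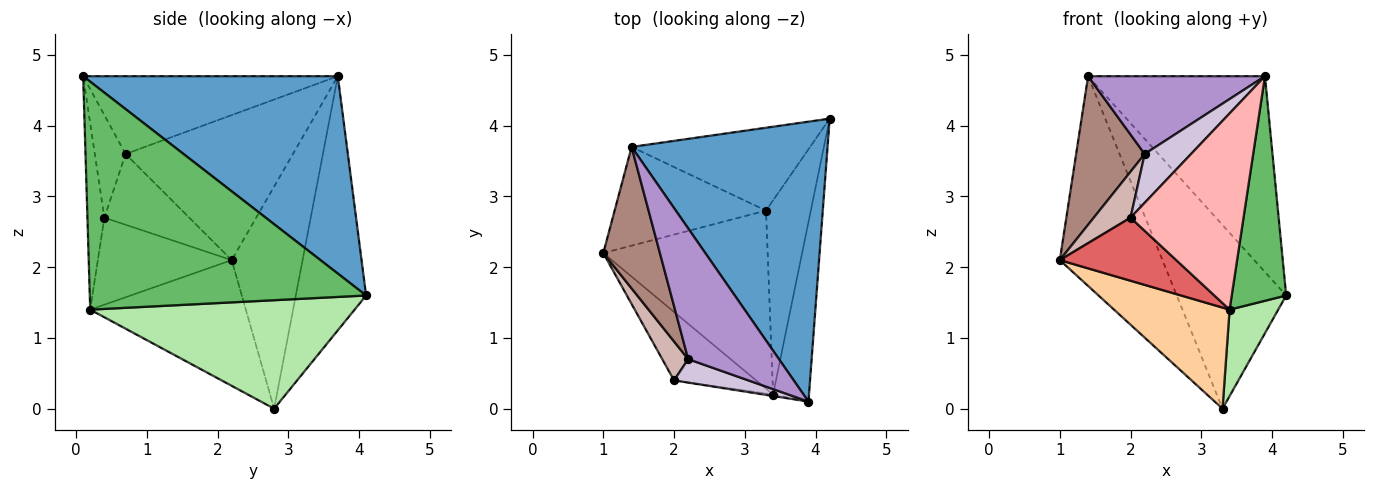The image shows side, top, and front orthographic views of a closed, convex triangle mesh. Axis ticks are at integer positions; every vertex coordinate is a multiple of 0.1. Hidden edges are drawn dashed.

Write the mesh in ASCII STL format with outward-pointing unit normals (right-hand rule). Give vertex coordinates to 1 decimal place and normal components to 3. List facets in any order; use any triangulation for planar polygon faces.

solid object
 facet normal 0.637 0.442 0.632
  outer loop
   vertex 1.4 3.7 4.7
   vertex 3.9 0.1 4.7
   vertex 4.2 4.1 1.6
  endloop
 endfacet
 facet normal -0.530 0.767 -0.361
  outer loop
   vertex 1.4 3.7 4.7
   vertex 3.3 2.8 0.0
   vertex 1.0 2.2 2.1
  endloop
 endfacet
 facet normal -0.505 0.787 -0.355
  outer loop
   vertex 1.4 3.7 4.7
   vertex 4.2 4.1 1.6
   vertex 3.3 2.8 0.0
  endloop
 endfacet
 facet normal -0.554 -0.411 -0.724
  outer loop
   vertex 3.4 0.2 1.4
   vertex 1.0 2.2 2.1
   vertex 3.3 2.8 0.0
  endloop
 endfacet
 facet normal 0.970 -0.191 -0.153
  outer loop
   vertex 3.4 0.2 1.4
   vertex 4.2 4.1 1.6
   vertex 3.9 0.1 4.7
  endloop
 endfacet
 facet normal 0.911 -0.168 -0.376
  outer loop
   vertex 3.4 0.2 1.4
   vertex 3.3 2.8 0.0
   vertex 4.2 4.1 1.6
  endloop
 endfacet
 facet normal -0.615 -0.535 -0.580
  outer loop
   vertex 2.0 0.4 2.7
   vertex 1.0 2.2 2.1
   vertex 3.4 0.2 1.4
  endloop
 endfacet
 facet normal -0.148 -0.989 -0.008
  outer loop
   vertex 2.0 0.4 2.7
   vertex 3.4 0.2 1.4
   vertex 3.9 0.1 4.7
  endloop
 endfacet
 facet normal -0.593 -0.412 0.692
  outer loop
   vertex 2.2 0.7 3.6
   vertex 3.9 0.1 4.7
   vertex 1.4 3.7 4.7
  endloop
 endfacet
 facet normal -0.514 -0.773 0.372
  outer loop
   vertex 2.2 0.7 3.6
   vertex 2.0 0.4 2.7
   vertex 3.9 0.1 4.7
  endloop
 endfacet
 facet normal -0.870 -0.357 0.340
  outer loop
   vertex 2.2 0.7 3.6
   vertex 1.4 3.7 4.7
   vertex 1.0 2.2 2.1
  endloop
 endfacet
 facet normal -0.870 -0.377 0.319
  outer loop
   vertex 2.2 0.7 3.6
   vertex 1.0 2.2 2.1
   vertex 2.0 0.4 2.7
  endloop
 endfacet
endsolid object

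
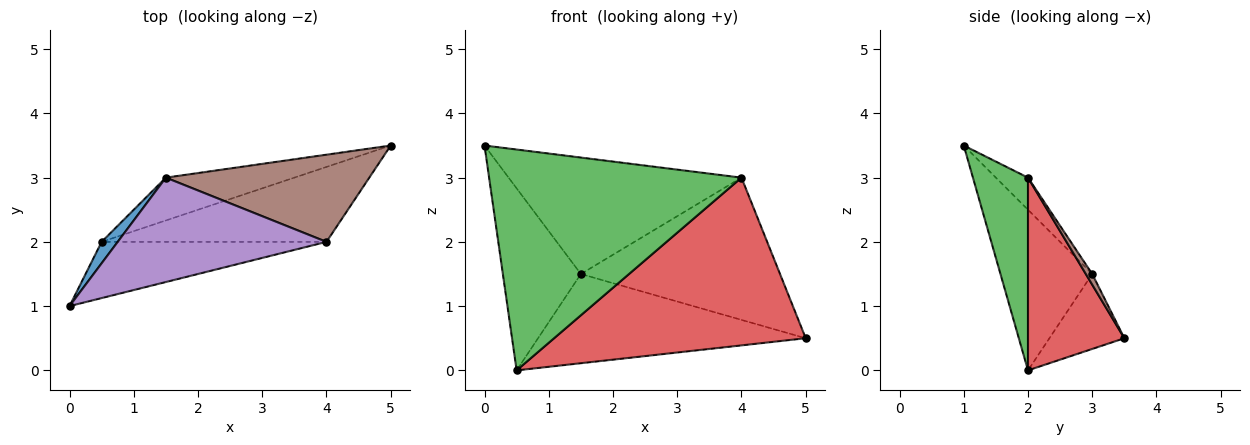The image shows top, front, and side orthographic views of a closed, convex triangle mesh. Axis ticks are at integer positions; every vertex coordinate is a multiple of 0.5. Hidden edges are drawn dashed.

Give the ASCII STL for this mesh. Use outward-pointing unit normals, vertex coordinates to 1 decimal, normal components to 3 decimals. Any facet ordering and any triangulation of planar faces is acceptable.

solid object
 facet normal -0.760 0.646 0.076
  outer loop
   vertex 1.5 3.0 1.5
   vertex 0.5 2.0 0.0
   vertex 0.0 1.0 3.5
  endloop
 endfacet
 facet normal -0.245 0.874 -0.420
  outer loop
   vertex 1.5 3.0 1.5
   vertex 5.0 3.5 0.5
   vertex 0.5 2.0 0.0
  endloop
 endfacet
 facet normal 0.207 -0.948 -0.241
  outer loop
   vertex 4.0 2.0 3.0
   vertex 0.0 1.0 3.5
   vertex 0.5 2.0 0.0
  endloop
 endfacet
 facet normal 0.330 -0.862 -0.385
  outer loop
   vertex 4.0 2.0 3.0
   vertex 0.5 2.0 0.0
   vertex 5.0 3.5 0.5
  endloop
 endfacet
 facet normal -0.102 0.741 0.664
  outer loop
   vertex 4.0 2.0 3.0
   vertex 1.5 3.0 1.5
   vertex 0.0 1.0 3.5
  endloop
 endfacet
 facet normal 0.027 0.852 0.522
  outer loop
   vertex 4.0 2.0 3.0
   vertex 5.0 3.5 0.5
   vertex 1.5 3.0 1.5
  endloop
 endfacet
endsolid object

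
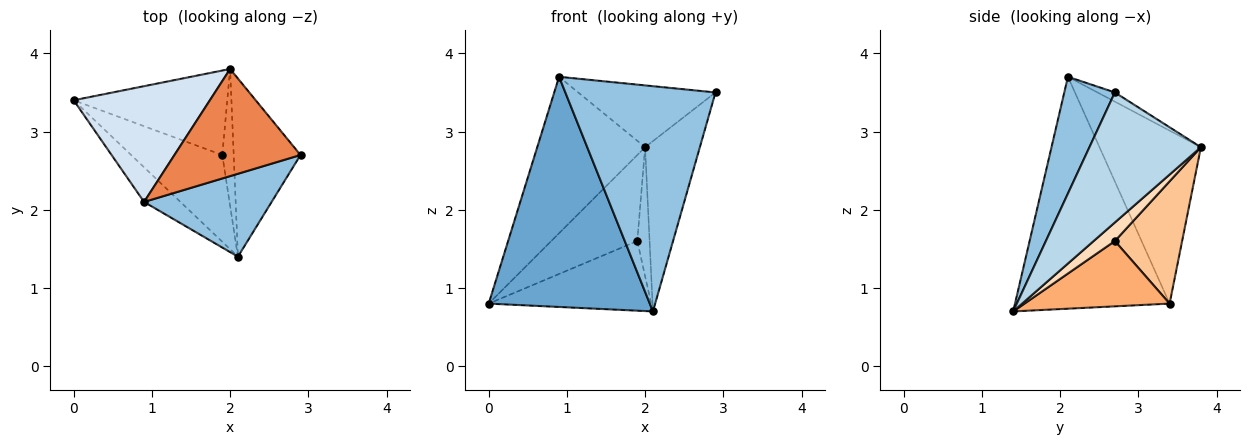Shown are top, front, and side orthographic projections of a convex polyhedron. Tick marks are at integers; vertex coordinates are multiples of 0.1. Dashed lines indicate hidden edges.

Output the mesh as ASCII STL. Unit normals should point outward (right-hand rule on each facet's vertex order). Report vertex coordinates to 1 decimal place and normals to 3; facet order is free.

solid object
 facet normal -0.688 -0.717 -0.108
  outer loop
   vertex 0.9 2.1 3.7
   vertex 0.0 3.4 0.8
   vertex 2.1 1.4 0.7
  endloop
 endfacet
 facet normal 0.301 -0.895 0.329
  outer loop
   vertex 0.9 2.1 3.7
   vertex 2.1 1.4 0.7
   vertex 2.9 2.7 3.5
  endloop
 endfacet
 facet normal 0.815 0.400 -0.419
  outer loop
   vertex 2.0 3.8 2.8
   vertex 2.9 2.7 3.5
   vertex 2.1 1.4 0.7
  endloop
 endfacet
 facet normal -0.603 0.641 0.475
  outer loop
   vertex 2.0 3.8 2.8
   vertex 0.0 3.4 0.8
   vertex 0.9 2.1 3.7
  endloop
 endfacet
 facet normal -0.063 0.499 0.865
  outer loop
   vertex 2.0 3.8 2.8
   vertex 0.9 2.1 3.7
   vertex 2.9 2.7 3.5
  endloop
 endfacet
 facet normal 0.488 0.546 -0.681
  outer loop
   vertex 1.9 2.7 1.6
   vertex 2.1 1.4 0.7
   vertex 0.0 3.4 0.8
  endloop
 endfacet
 facet normal 0.487 0.623 -0.612
  outer loop
   vertex 1.9 2.7 1.6
   vertex 0.0 3.4 0.8
   vertex 2.0 3.8 2.8
  endloop
 endfacet
 facet normal 0.764 0.442 -0.469
  outer loop
   vertex 1.9 2.7 1.6
   vertex 2.0 3.8 2.8
   vertex 2.1 1.4 0.7
  endloop
 endfacet
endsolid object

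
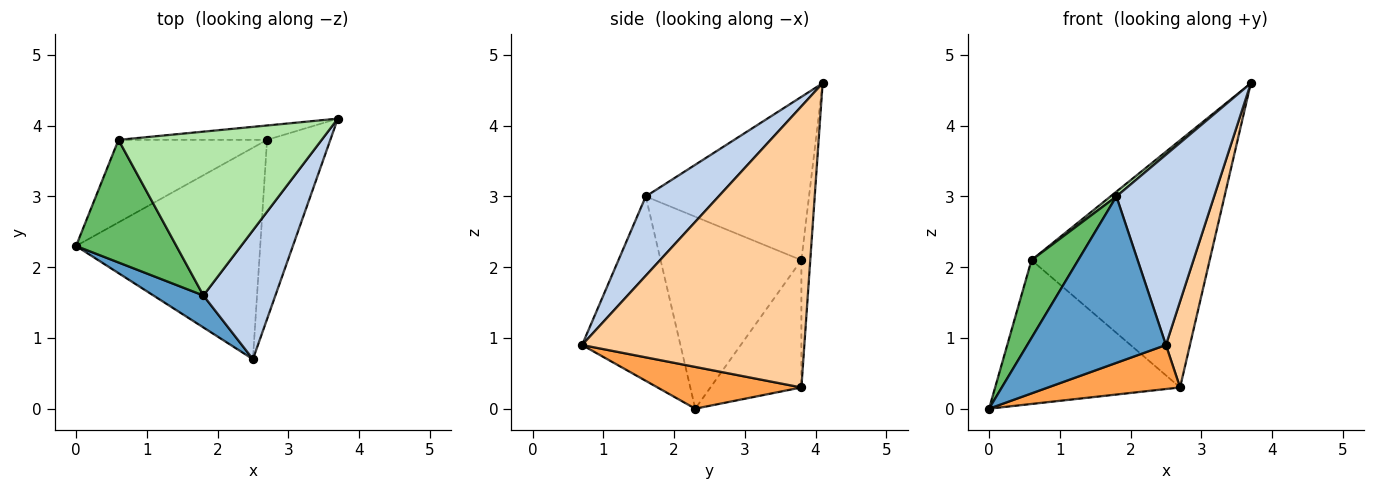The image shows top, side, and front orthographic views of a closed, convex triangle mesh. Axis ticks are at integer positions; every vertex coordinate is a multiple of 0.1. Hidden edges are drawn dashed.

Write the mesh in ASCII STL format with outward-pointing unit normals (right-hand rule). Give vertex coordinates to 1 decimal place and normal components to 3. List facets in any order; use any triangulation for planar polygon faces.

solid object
 facet normal -0.571 -0.806 0.155
  outer loop
   vertex 1.8 1.6 3.0
   vertex 0.0 2.3 0.0
   vertex 2.5 0.7 0.9
  endloop
 endfacet
 facet normal 0.525 -0.705 0.477
  outer loop
   vertex 1.8 1.6 3.0
   vertex 2.5 0.7 0.9
   vertex 3.7 4.1 4.6
  endloop
 endfacet
 facet normal 0.217 -0.199 -0.956
  outer loop
   vertex 2.7 3.8 0.3
   vertex 2.5 0.7 0.9
   vertex 0.0 2.3 0.0
  endloop
 endfacet
 facet normal 0.970 -0.105 -0.218
  outer loop
   vertex 2.7 3.8 0.3
   vertex 3.7 4.1 4.6
   vertex 2.5 0.7 0.9
  endloop
 endfacet
 facet normal -0.850 -0.282 0.444
  outer loop
   vertex 0.6 3.8 2.1
   vertex 0.0 2.3 0.0
   vertex 1.8 1.6 3.0
  endloop
 endfacet
 facet normal -0.626 -0.023 0.779
  outer loop
   vertex 0.6 3.8 2.1
   vertex 1.8 1.6 3.0
   vertex 3.7 4.1 4.6
  endloop
 endfacet
 facet normal -0.392 0.798 -0.458
  outer loop
   vertex 0.6 3.8 2.1
   vertex 2.7 3.8 0.3
   vertex 0.0 2.3 0.0
  endloop
 endfacet
 facet normal -0.050 0.997 -0.058
  outer loop
   vertex 0.6 3.8 2.1
   vertex 3.7 4.1 4.6
   vertex 2.7 3.8 0.3
  endloop
 endfacet
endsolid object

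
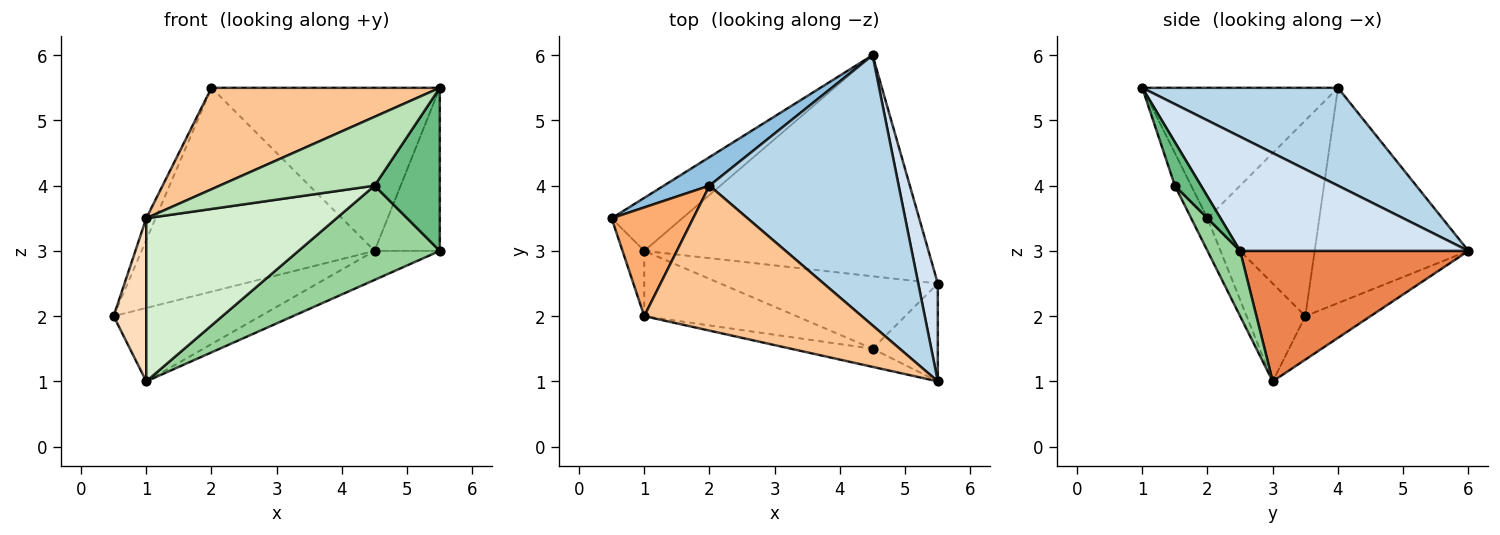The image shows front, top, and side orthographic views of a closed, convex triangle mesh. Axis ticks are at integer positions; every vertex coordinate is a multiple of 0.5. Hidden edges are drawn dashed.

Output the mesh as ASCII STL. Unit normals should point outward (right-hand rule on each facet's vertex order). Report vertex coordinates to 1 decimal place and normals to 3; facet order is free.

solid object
 facet normal -0.339 0.763 -0.551
  outer loop
   vertex 1.0 3.0 1.0
   vertex 0.5 3.5 2.0
   vertex 4.5 6.0 3.0
  endloop
 endfacet
 facet normal -0.547 0.829 0.116
  outer loop
   vertex 2.0 4.0 5.5
   vertex 4.5 6.0 3.0
   vertex 0.5 3.5 2.0
  endloop
 endfacet
 facet normal 0.405 0.472 0.783
  outer loop
   vertex 2.0 4.0 5.5
   vertex 5.5 1.0 5.5
   vertex 4.5 6.0 3.0
  endloop
 endfacet
 facet normal 0.949 0.271 0.163
  outer loop
   vertex 5.5 2.5 3.0
   vertex 4.5 6.0 3.0
   vertex 5.5 1.0 5.5
  endloop
 endfacet
 facet normal 0.414 0.118 -0.902
  outer loop
   vertex 5.5 2.5 3.0
   vertex 1.0 3.0 1.0
   vertex 4.5 6.0 3.0
  endloop
 endfacet
 facet normal -0.920 0.077 0.383
  outer loop
   vertex 1.0 2.0 3.5
   vertex 2.0 4.0 5.5
   vertex 0.5 3.5 2.0
  endloop
 endfacet
 facet normal -0.441 -0.515 0.735
  outer loop
   vertex 1.0 2.0 3.5
   vertex 5.5 1.0 5.5
   vertex 2.0 4.0 5.5
  endloop
 endfacet
 facet normal -0.858 -0.477 -0.191
  outer loop
   vertex 1.0 2.0 3.5
   vertex 0.5 3.5 2.0
   vertex 1.0 3.0 1.0
  endloop
 endfacet
 facet normal 0.324 -0.811 -0.487
  outer loop
   vertex 4.5 1.5 4.0
   vertex 5.5 2.5 3.0
   vertex 5.5 1.0 5.5
  endloop
 endfacet
 facet normal 0.180 -0.780 -0.600
  outer loop
   vertex 4.5 1.5 4.0
   vertex 1.0 3.0 1.0
   vertex 5.5 2.5 3.0
  endloop
 endfacet
 facet normal -0.101 -0.962 -0.253
  outer loop
   vertex 4.5 1.5 4.0
   vertex 5.5 1.0 5.5
   vertex 1.0 2.0 3.5
  endloop
 endfacet
 facet normal -0.079 -0.926 -0.370
  outer loop
   vertex 4.5 1.5 4.0
   vertex 1.0 2.0 3.5
   vertex 1.0 3.0 1.0
  endloop
 endfacet
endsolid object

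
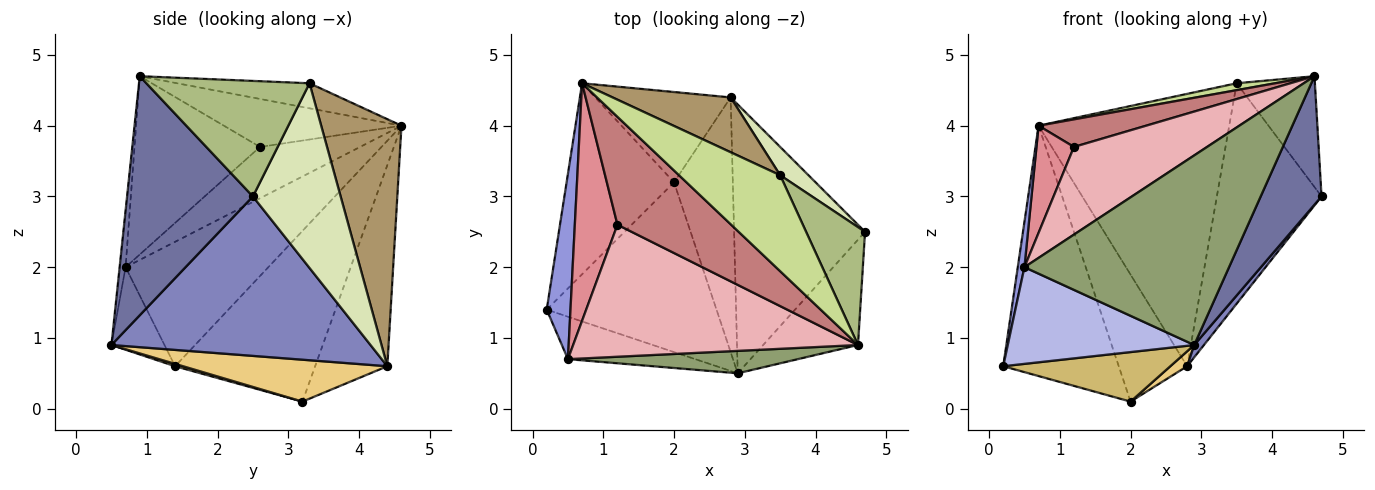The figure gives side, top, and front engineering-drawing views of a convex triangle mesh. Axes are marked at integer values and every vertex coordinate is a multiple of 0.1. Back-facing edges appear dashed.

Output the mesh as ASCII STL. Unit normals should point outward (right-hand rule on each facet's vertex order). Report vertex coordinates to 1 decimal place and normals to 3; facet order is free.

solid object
 facet normal 0.848 -0.410 -0.336
  outer loop
   vertex 2.9 0.5 0.9
   vertex 4.7 2.5 3.0
   vertex 4.6 0.9 4.7
  endloop
 endfacet
 facet normal 0.772 -0.029 -0.634
  outer loop
   vertex 2.9 0.5 0.9
   vertex 2.8 4.4 0.6
   vertex 4.7 2.5 3.0
  endloop
 endfacet
 facet normal -0.981 -0.046 0.187
  outer loop
   vertex 0.5 0.7 2.0
   vertex 0.7 4.6 4.0
   vertex 0.2 1.4 0.6
  endloop
 endfacet
 facet normal -0.252 -0.886 -0.389
  outer loop
   vertex 0.5 0.7 2.0
   vertex 0.2 1.4 0.6
   vertex 2.9 0.5 0.9
  endloop
 endfacet
 facet normal -0.029 -0.993 0.117
  outer loop
   vertex 0.5 0.7 2.0
   vertex 2.9 0.5 0.9
   vertex 4.6 0.9 4.7
  endloop
 endfacet
 facet normal 0.819 0.393 0.418
  outer loop
   vertex 3.5 3.3 4.6
   vertex 4.6 0.9 4.7
   vertex 4.7 2.5 3.0
  endloop
 endfacet
 facet normal -0.240 -0.070 0.968
  outer loop
   vertex 3.5 3.3 4.6
   vertex 0.7 4.6 4.0
   vertex 4.6 0.9 4.7
  endloop
 endfacet
 facet normal 0.639 0.763 0.098
  outer loop
   vertex 3.5 3.3 4.6
   vertex 4.7 2.5 3.0
   vertex 2.8 4.4 0.6
  endloop
 endfacet
 facet normal 0.382 0.906 0.182
  outer loop
   vertex 3.5 3.3 4.6
   vertex 2.8 4.4 0.6
   vertex 0.7 4.6 4.0
  endloop
 endfacet
 facet normal 0.013 -0.280 -0.960
  outer loop
   vertex 2.0 3.2 0.1
   vertex 2.9 0.5 0.9
   vertex 0.2 1.4 0.6
  endloop
 endfacet
 facet normal 0.580 -0.048 -0.813
  outer loop
   vertex 2.0 3.2 0.1
   vertex 2.8 4.4 0.6
   vertex 2.9 0.5 0.9
  endloop
 endfacet
 facet normal -0.694 0.573 -0.437
  outer loop
   vertex 2.0 3.2 0.1
   vertex 0.2 1.4 0.6
   vertex 0.7 4.6 4.0
  endloop
 endfacet
 facet normal -0.652 0.618 -0.439
  outer loop
   vertex 2.0 3.2 0.1
   vertex 0.7 4.6 4.0
   vertex 2.8 4.4 0.6
  endloop
 endfacet
 facet normal -0.378 -0.229 0.897
  outer loop
   vertex 1.2 2.6 3.7
   vertex 4.6 0.9 4.7
   vertex 0.7 4.6 4.0
  endloop
 endfacet
 facet normal -0.739 -0.277 0.614
  outer loop
   vertex 1.2 2.6 3.7
   vertex 0.7 4.6 4.0
   vertex 0.5 0.7 2.0
  endloop
 endfacet
 facet normal -0.462 -0.490 0.739
  outer loop
   vertex 1.2 2.6 3.7
   vertex 0.5 0.7 2.0
   vertex 4.6 0.9 4.7
  endloop
 endfacet
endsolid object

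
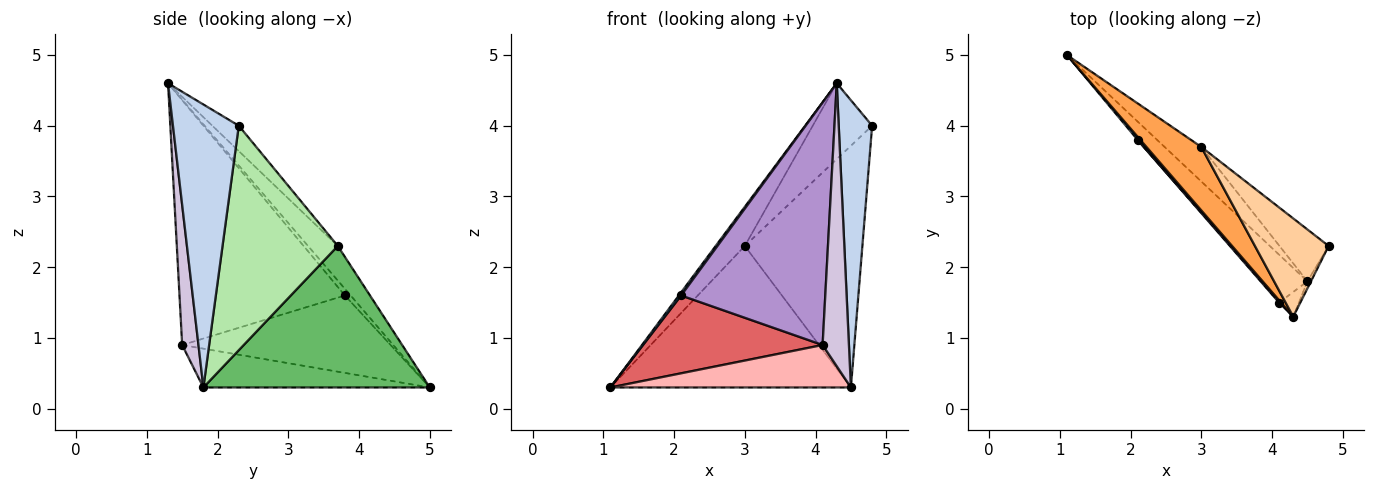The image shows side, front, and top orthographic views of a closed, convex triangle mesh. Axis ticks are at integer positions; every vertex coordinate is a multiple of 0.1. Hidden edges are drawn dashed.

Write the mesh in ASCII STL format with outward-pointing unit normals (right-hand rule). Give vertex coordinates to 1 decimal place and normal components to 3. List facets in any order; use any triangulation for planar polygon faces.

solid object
 facet normal -0.870 -0.348 0.348
  outer loop
   vertex 2.1 3.8 1.6
   vertex 4.3 1.3 4.6
   vertex 1.1 5.0 0.3
  endloop
 endfacet
 facet normal 0.892 -0.453 -0.011
  outer loop
   vertex 4.5 1.8 0.3
   vertex 4.8 2.3 4.0
   vertex 4.3 1.3 4.6
  endloop
 endfacet
 facet normal -0.473 0.463 0.750
  outer loop
   vertex 3.0 3.7 2.3
   vertex 1.1 5.0 0.3
   vertex 4.3 1.3 4.6
  endloop
 endfacet
 facet normal -0.263 0.590 0.764
  outer loop
   vertex 3.0 3.7 2.3
   vertex 4.3 1.3 4.6
   vertex 4.8 2.3 4.0
  endloop
 endfacet
 facet normal 0.675 0.717 -0.175
  outer loop
   vertex 3.0 3.7 2.3
   vertex 4.5 1.8 0.3
   vertex 1.1 5.0 0.3
  endloop
 endfacet
 facet normal 0.692 0.706 -0.151
  outer loop
   vertex 3.0 3.7 2.3
   vertex 4.8 2.3 4.0
   vertex 4.5 1.8 0.3
  endloop
 endfacet
 facet normal -0.757 -0.653 -0.020
  outer loop
   vertex 4.1 1.5 0.9
   vertex 2.1 3.8 1.6
   vertex 1.1 5.0 0.3
  endloop
 endfacet
 facet normal -0.530 -0.563 -0.635
  outer loop
   vertex 4.1 1.5 0.9
   vertex 1.1 5.0 0.3
   vertex 4.5 1.8 0.3
  endloop
 endfacet
 facet normal -0.754 -0.657 0.005
  outer loop
   vertex 4.1 1.5 0.9
   vertex 4.3 1.3 4.6
   vertex 2.1 3.8 1.6
  endloop
 endfacet
 facet normal 0.525 -0.848 -0.074
  outer loop
   vertex 4.1 1.5 0.9
   vertex 4.5 1.8 0.3
   vertex 4.3 1.3 4.6
  endloop
 endfacet
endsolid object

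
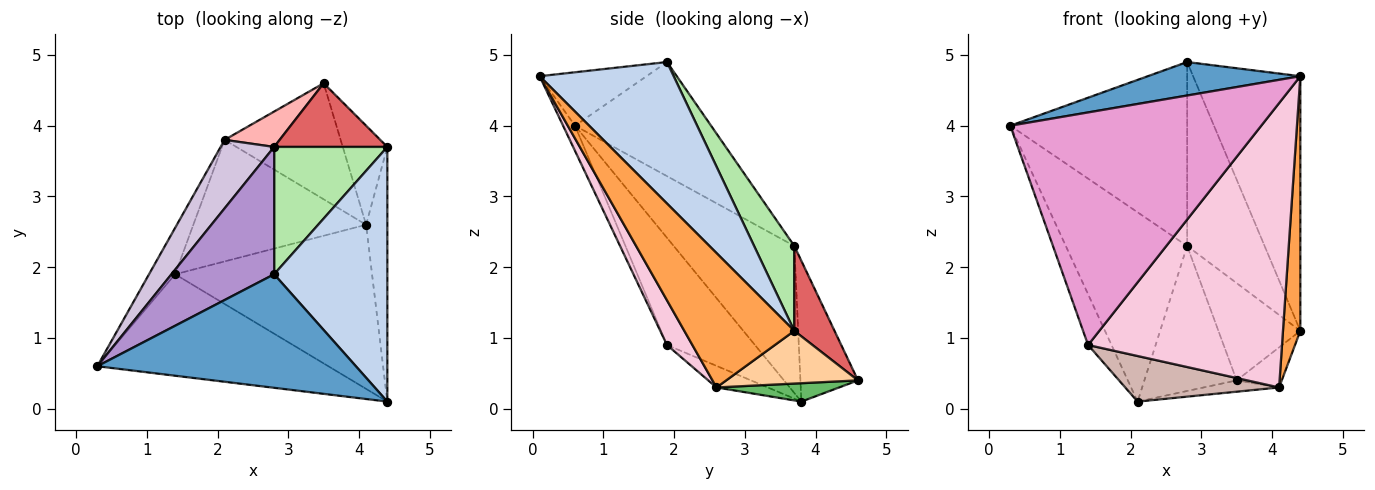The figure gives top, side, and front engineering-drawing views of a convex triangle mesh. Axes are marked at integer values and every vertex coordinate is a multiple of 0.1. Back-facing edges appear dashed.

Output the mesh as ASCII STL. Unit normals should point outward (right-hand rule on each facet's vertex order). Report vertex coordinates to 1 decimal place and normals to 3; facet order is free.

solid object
 facet normal -0.194 -0.277 0.941
  outer loop
   vertex 2.8 1.9 4.9
   vertex 0.3 0.6 4.0
   vertex 4.4 0.1 4.7
  endloop
 endfacet
 facet normal 0.662 0.530 0.530
  outer loop
   vertex 2.8 1.9 4.9
   vertex 4.4 0.1 4.7
   vertex 4.4 3.7 1.1
  endloop
 endfacet
 facet normal 0.976 -0.154 -0.154
  outer loop
   vertex 4.1 2.6 0.3
   vertex 4.4 3.7 1.1
   vertex 4.4 0.1 4.7
  endloop
 endfacet
 facet normal 0.739 0.253 -0.625
  outer loop
   vertex 3.5 4.6 0.4
   vertex 4.4 3.7 1.1
   vertex 4.1 2.6 0.3
  endloop
 endfacet
 facet normal 0.156 0.096 -0.983
  outer loop
   vertex 2.1 3.8 0.1
   vertex 3.5 4.6 0.4
   vertex 4.1 2.6 0.3
  endloop
 endfacet
 facet normal 0.393 0.756 0.524
  outer loop
   vertex 2.8 3.7 2.3
   vertex 2.8 1.9 4.9
   vertex 4.4 3.7 1.1
  endloop
 endfacet
 facet normal 0.380 0.774 0.507
  outer loop
   vertex 2.8 3.7 2.3
   vertex 4.4 3.7 1.1
   vertex 3.5 4.6 0.4
  endloop
 endfacet
 facet normal -0.518 0.831 0.203
  outer loop
   vertex 2.8 3.7 2.3
   vertex 3.5 4.6 0.4
   vertex 2.1 3.8 0.1
  endloop
 endfacet
 facet normal -0.535 0.695 0.481
  outer loop
   vertex 2.8 3.7 2.3
   vertex 0.3 0.6 4.0
   vertex 2.8 1.9 4.9
  endloop
 endfacet
 facet normal -0.683 0.687 0.249
  outer loop
   vertex 2.8 3.7 2.3
   vertex 2.1 3.8 0.1
   vertex 0.3 0.6 4.0
  endloop
 endfacet
 facet normal -0.941 0.250 -0.229
  outer loop
   vertex 1.4 1.9 0.9
   vertex 0.3 0.6 4.0
   vertex 2.1 3.8 0.1
  endloop
 endfacet
 facet normal -0.116 -0.349 -0.930
  outer loop
   vertex 1.4 1.9 0.9
   vertex 2.1 3.8 0.1
   vertex 4.1 2.6 0.3
  endloop
 endfacet
 facet normal -0.043 -0.916 -0.399
  outer loop
   vertex 1.4 1.9 0.9
   vertex 4.4 0.1 4.7
   vertex 0.3 0.6 4.0
  endloop
 endfacet
 facet normal 0.113 -0.861 -0.497
  outer loop
   vertex 1.4 1.9 0.9
   vertex 4.1 2.6 0.3
   vertex 4.4 0.1 4.7
  endloop
 endfacet
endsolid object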